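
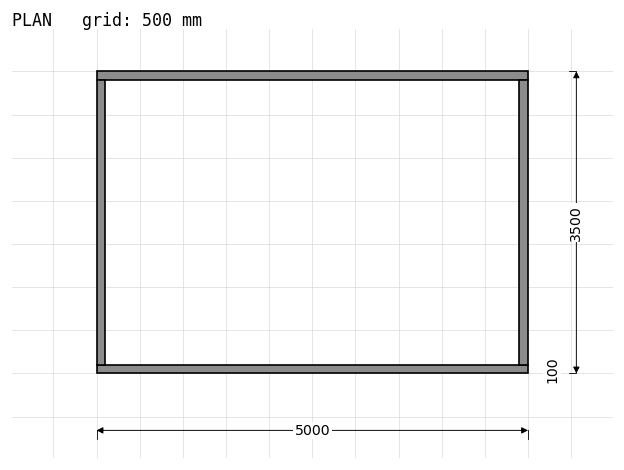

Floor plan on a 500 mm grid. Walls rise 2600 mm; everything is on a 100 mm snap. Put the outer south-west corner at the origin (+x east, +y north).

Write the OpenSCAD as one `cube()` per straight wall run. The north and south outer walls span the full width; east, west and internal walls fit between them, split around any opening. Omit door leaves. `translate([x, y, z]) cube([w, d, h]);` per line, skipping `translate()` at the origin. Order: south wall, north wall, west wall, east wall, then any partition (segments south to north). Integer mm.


cube([5000, 100, 2600]);
translate([0, 3400, 0]) cube([5000, 100, 2600]);
translate([0, 100, 0]) cube([100, 3300, 2600]);
translate([4900, 100, 0]) cube([100, 3300, 2600]);


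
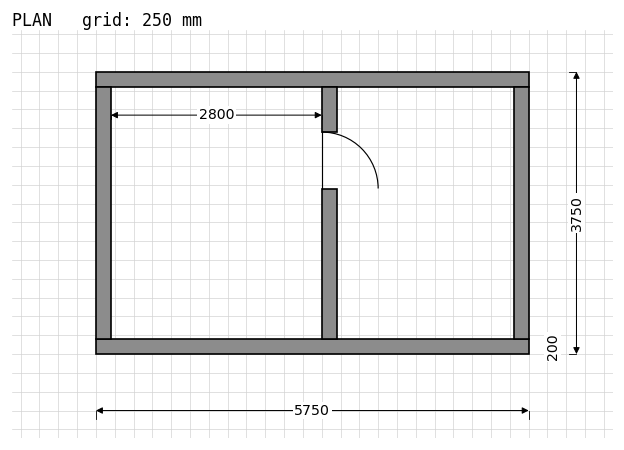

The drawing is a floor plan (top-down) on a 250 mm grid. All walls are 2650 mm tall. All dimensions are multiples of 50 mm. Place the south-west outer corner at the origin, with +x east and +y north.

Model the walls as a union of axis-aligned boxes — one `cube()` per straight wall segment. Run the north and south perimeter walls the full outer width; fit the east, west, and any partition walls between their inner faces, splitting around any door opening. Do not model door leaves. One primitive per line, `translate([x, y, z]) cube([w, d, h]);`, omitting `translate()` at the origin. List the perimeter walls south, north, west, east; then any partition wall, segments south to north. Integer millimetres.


cube([5750, 200, 2650]);
translate([0, 3550, 0]) cube([5750, 200, 2650]);
translate([0, 200, 0]) cube([200, 3350, 2650]);
translate([5550, 200, 0]) cube([200, 3350, 2650]);
translate([3000, 200, 0]) cube([200, 2000, 2650]);
translate([3000, 2950, 0]) cube([200, 600, 2650]);


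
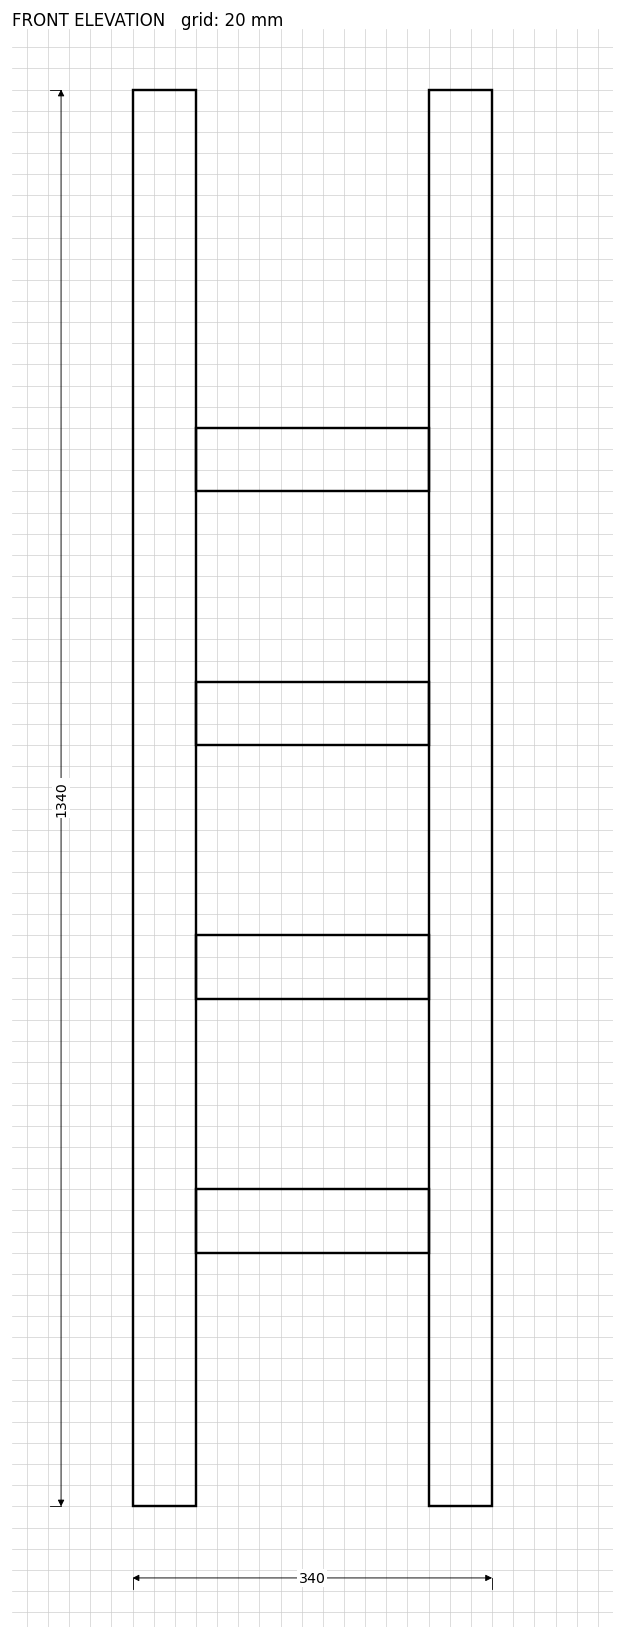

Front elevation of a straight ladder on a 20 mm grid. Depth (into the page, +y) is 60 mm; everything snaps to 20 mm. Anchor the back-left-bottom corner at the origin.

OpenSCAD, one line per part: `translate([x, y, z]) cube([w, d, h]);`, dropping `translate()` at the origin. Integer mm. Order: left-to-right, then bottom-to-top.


cube([60, 60, 1340]);
translate([60, 0, 240]) cube([220, 60, 60]);
translate([60, 0, 480]) cube([220, 60, 60]);
translate([60, 0, 720]) cube([220, 60, 60]);
translate([60, 0, 960]) cube([220, 60, 60]);
translate([280, 0, 0]) cube([60, 60, 1340]);


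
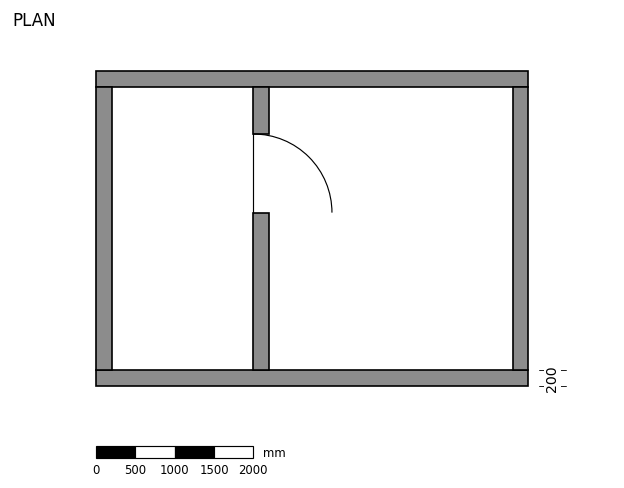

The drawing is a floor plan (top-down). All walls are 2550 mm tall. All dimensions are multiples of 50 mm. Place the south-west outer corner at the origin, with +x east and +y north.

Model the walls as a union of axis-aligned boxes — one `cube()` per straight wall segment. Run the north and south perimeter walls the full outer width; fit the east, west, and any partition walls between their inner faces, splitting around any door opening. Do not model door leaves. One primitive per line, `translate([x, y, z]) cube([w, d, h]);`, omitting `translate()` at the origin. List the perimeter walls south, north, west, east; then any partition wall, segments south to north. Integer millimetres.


cube([5500, 200, 2550]);
translate([0, 3800, 0]) cube([5500, 200, 2550]);
translate([0, 200, 0]) cube([200, 3600, 2550]);
translate([5300, 200, 0]) cube([200, 3600, 2550]);
translate([2000, 200, 0]) cube([200, 2000, 2550]);
translate([2000, 3200, 0]) cube([200, 600, 2550]);


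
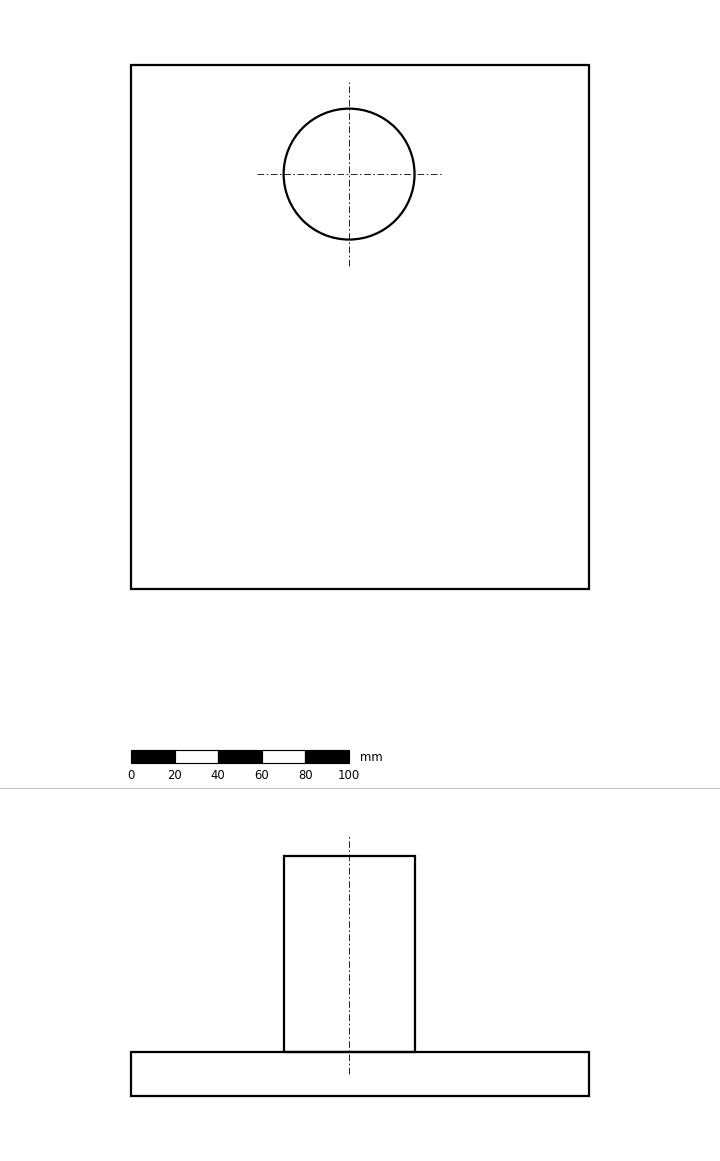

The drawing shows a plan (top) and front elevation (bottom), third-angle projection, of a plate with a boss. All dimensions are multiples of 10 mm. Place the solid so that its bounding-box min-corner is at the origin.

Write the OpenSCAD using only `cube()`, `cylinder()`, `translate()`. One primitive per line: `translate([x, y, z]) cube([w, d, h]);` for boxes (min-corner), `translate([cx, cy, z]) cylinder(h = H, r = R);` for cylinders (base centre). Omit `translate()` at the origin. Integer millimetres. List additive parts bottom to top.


cube([210, 240, 20]);
translate([100, 190, 20]) cylinder(h = 90, r = 30);


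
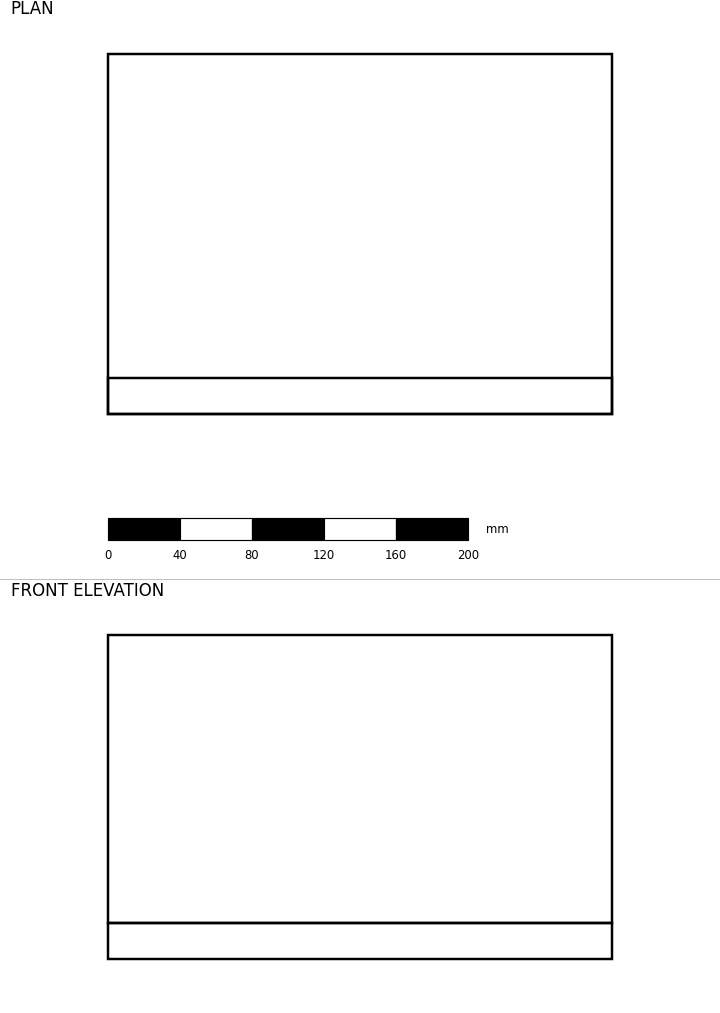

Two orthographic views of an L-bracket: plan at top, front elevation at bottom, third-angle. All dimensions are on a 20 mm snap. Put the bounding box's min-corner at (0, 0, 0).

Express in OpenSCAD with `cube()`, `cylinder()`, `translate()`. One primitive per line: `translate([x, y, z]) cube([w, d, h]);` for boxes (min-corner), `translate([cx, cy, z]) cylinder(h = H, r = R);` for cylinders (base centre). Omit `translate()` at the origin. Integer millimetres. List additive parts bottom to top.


cube([280, 200, 20]);
translate([0, 0, 20]) cube([280, 20, 160]);


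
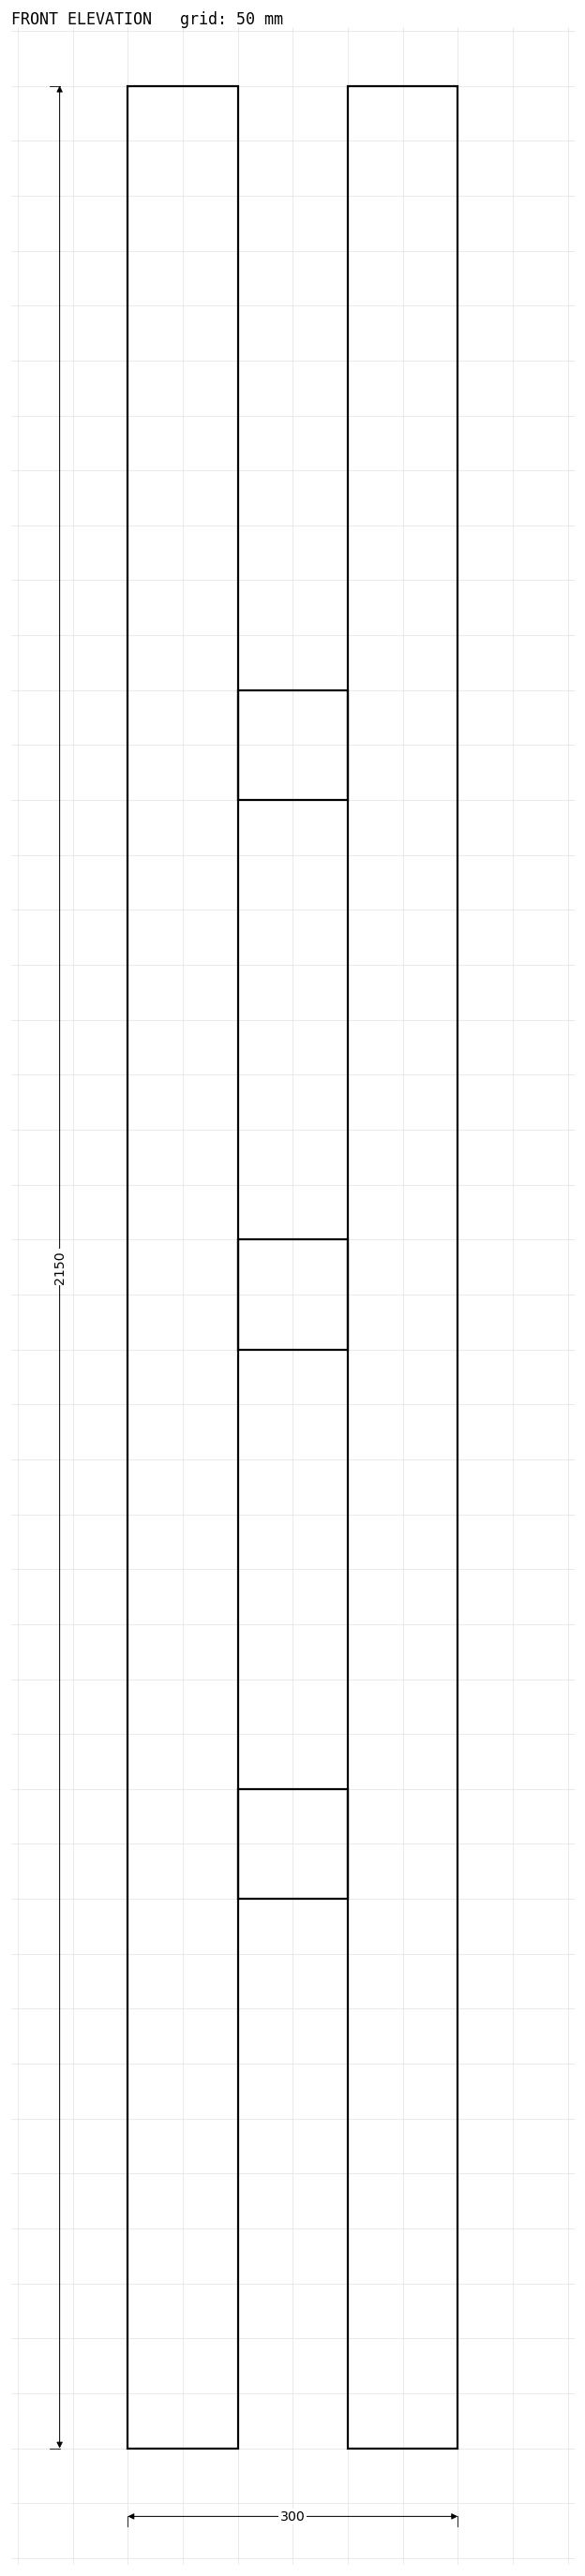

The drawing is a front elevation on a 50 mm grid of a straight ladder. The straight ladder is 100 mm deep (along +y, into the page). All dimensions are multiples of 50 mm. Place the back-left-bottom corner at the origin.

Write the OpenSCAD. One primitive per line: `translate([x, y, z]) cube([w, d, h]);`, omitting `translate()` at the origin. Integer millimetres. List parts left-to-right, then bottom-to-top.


cube([100, 100, 2150]);
translate([100, 0, 500]) cube([100, 100, 100]);
translate([100, 0, 1000]) cube([100, 100, 100]);
translate([100, 0, 1500]) cube([100, 100, 100]);
translate([200, 0, 0]) cube([100, 100, 2150]);


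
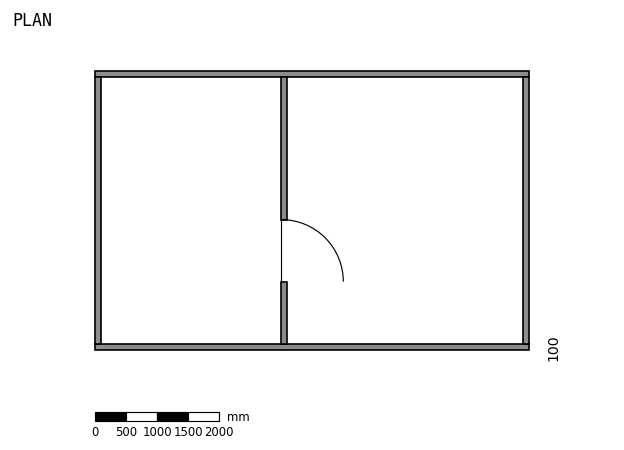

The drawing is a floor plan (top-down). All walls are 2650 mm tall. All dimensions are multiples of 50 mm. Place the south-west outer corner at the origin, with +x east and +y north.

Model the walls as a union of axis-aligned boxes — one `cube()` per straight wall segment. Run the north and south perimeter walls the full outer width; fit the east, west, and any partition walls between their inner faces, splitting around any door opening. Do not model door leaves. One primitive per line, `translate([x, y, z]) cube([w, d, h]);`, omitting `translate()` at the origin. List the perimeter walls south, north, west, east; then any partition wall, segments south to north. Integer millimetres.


cube([7000, 100, 2650]);
translate([0, 4400, 0]) cube([7000, 100, 2650]);
translate([0, 100, 0]) cube([100, 4300, 2650]);
translate([6900, 100, 0]) cube([100, 4300, 2650]);
translate([3000, 100, 0]) cube([100, 1000, 2650]);
translate([3000, 2100, 0]) cube([100, 2300, 2650]);


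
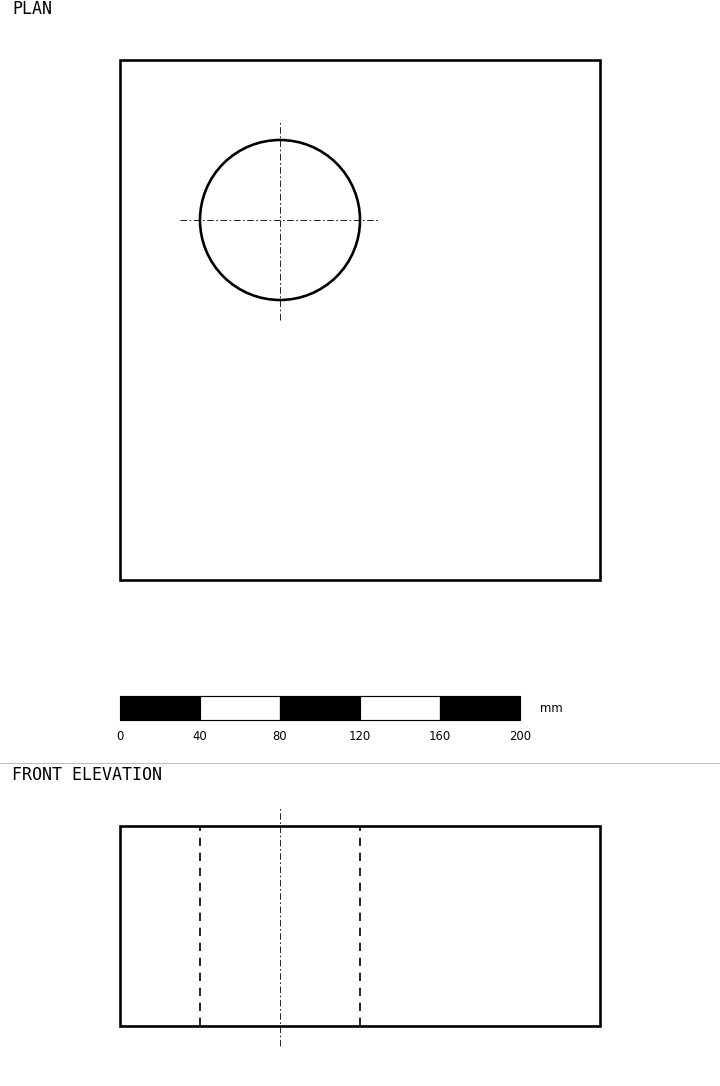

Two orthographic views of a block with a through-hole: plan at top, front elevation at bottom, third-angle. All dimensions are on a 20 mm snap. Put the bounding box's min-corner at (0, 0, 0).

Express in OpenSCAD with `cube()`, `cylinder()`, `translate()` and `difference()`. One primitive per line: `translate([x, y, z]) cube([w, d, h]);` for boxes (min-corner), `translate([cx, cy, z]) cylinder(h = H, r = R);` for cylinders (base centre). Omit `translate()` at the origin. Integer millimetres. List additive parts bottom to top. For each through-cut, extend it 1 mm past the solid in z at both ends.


difference() {
  cube([240, 260, 100]);
  translate([80, 180, -1]) cylinder(h = 102, r = 40);
}


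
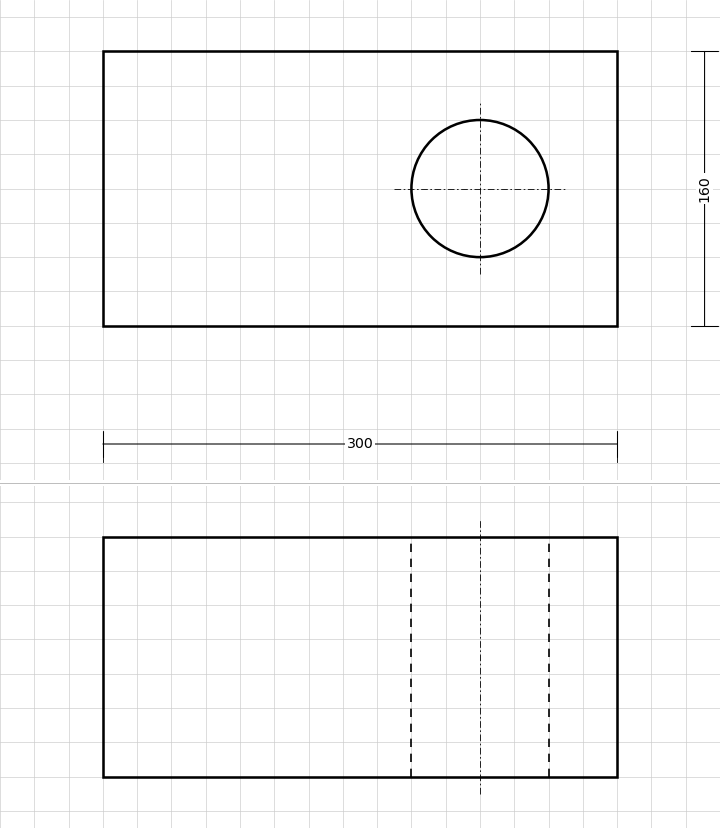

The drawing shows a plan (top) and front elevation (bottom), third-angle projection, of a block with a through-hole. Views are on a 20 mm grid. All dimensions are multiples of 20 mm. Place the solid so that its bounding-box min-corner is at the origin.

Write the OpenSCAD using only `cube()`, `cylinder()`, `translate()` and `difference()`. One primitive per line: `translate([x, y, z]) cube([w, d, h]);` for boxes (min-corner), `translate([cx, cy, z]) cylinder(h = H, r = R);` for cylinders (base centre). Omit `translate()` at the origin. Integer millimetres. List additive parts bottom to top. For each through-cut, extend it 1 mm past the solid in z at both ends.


difference() {
  cube([300, 160, 140]);
  translate([220, 80, -1]) cylinder(h = 142, r = 40);
}


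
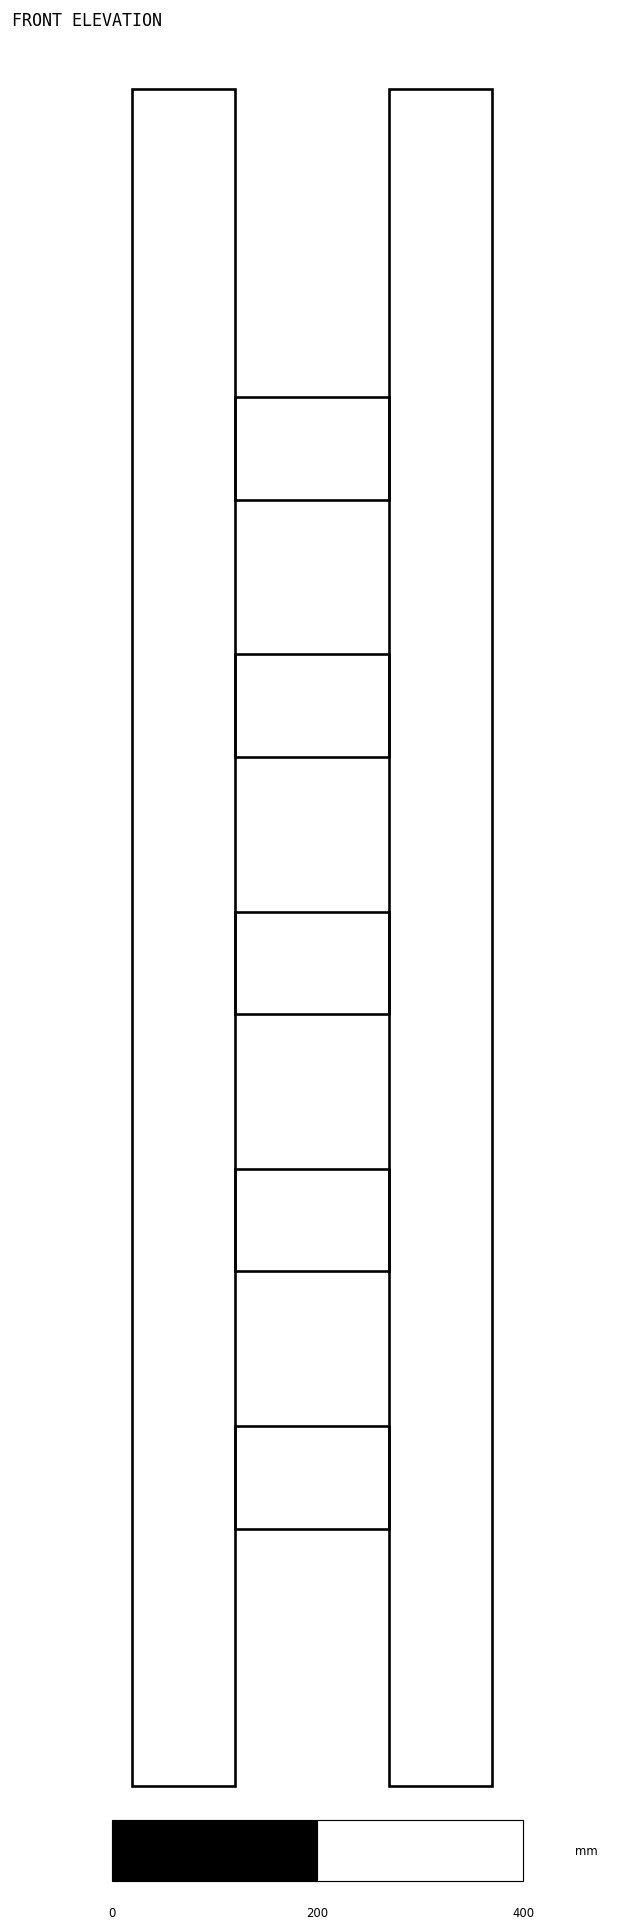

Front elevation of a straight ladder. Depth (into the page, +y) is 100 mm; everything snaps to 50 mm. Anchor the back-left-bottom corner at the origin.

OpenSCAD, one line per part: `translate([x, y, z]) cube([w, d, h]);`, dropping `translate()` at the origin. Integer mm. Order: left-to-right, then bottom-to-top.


cube([100, 100, 1650]);
translate([100, 0, 250]) cube([150, 100, 100]);
translate([100, 0, 500]) cube([150, 100, 100]);
translate([100, 0, 750]) cube([150, 100, 100]);
translate([100, 0, 1000]) cube([150, 100, 100]);
translate([100, 0, 1250]) cube([150, 100, 100]);
translate([250, 0, 0]) cube([100, 100, 1650]);


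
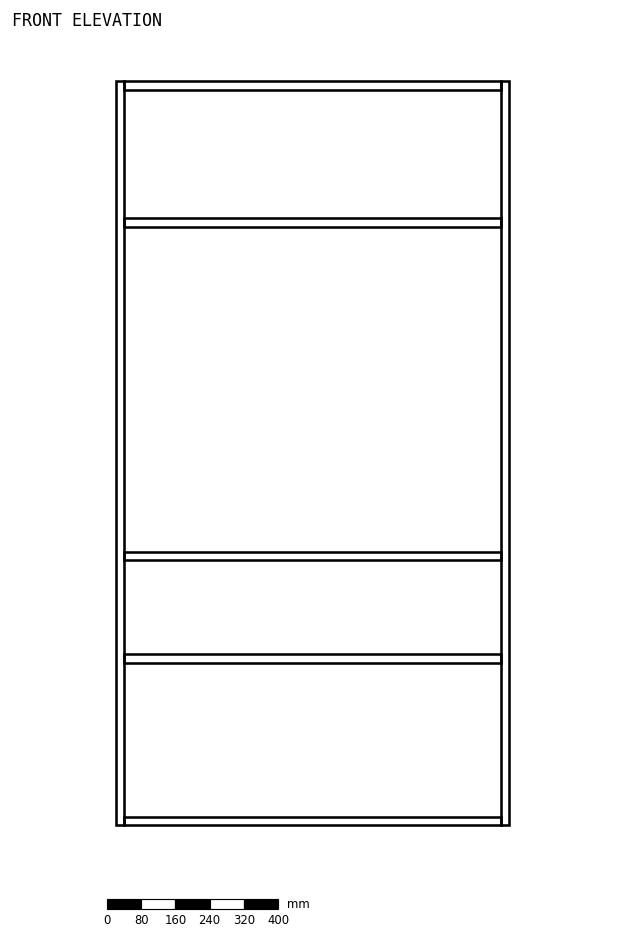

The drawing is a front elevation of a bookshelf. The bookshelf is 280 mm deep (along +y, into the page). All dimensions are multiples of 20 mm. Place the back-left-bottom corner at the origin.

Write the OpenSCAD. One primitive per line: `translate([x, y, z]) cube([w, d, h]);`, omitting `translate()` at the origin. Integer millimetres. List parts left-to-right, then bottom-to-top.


cube([20, 280, 1740]);
translate([20, 0, 0]) cube([880, 280, 20]);
translate([20, 0, 380]) cube([880, 280, 20]);
translate([20, 0, 620]) cube([880, 280, 20]);
translate([20, 0, 1400]) cube([880, 280, 20]);
translate([20, 0, 1720]) cube([880, 280, 20]);
translate([900, 0, 0]) cube([20, 280, 1740]);


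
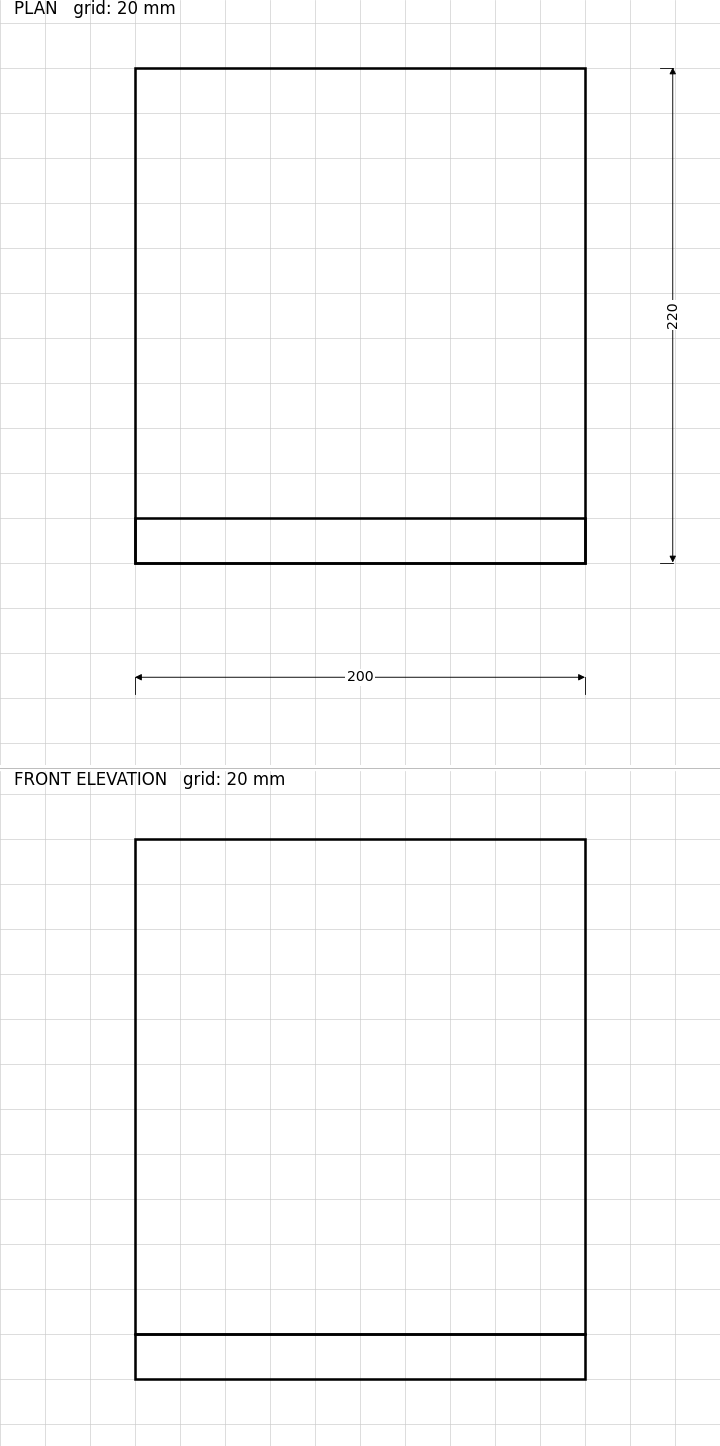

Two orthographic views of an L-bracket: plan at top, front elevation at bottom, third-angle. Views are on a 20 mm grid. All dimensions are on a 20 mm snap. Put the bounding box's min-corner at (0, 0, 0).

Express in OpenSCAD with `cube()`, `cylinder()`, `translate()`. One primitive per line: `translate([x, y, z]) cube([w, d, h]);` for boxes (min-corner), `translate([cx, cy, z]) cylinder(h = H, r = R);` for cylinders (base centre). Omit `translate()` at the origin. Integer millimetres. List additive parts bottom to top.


cube([200, 220, 20]);
translate([0, 0, 20]) cube([200, 20, 220]);


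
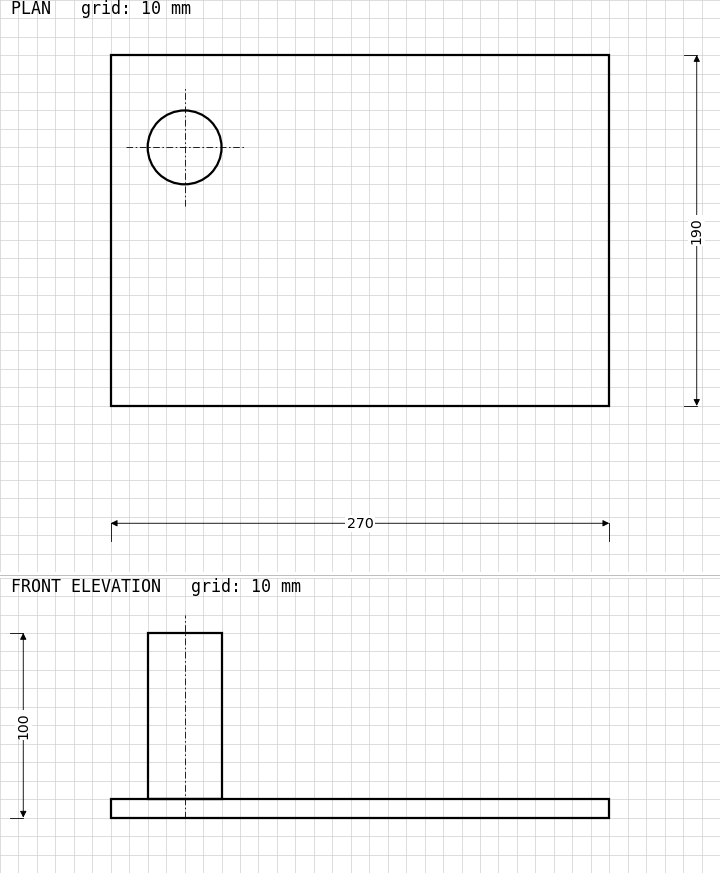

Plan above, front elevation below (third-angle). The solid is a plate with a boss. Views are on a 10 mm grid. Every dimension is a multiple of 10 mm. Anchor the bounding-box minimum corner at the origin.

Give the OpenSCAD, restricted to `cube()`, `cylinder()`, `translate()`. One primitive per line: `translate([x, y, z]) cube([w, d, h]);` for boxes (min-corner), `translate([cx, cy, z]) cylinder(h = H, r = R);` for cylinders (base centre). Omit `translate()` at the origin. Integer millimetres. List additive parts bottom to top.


cube([270, 190, 10]);
translate([40, 140, 10]) cylinder(h = 90, r = 20);


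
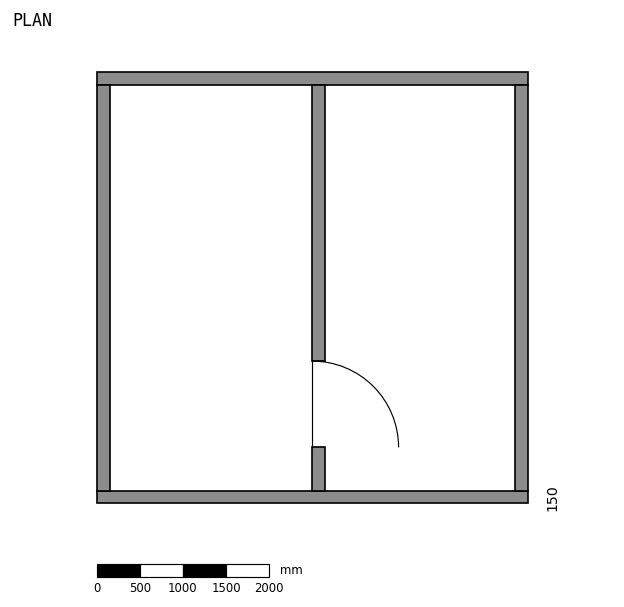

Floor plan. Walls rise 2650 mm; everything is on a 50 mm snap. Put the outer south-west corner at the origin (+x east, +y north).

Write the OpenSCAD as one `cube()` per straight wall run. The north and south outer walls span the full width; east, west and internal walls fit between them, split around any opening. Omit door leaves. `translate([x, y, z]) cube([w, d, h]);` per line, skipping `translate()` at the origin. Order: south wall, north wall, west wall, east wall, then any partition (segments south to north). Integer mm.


cube([5000, 150, 2650]);
translate([0, 4850, 0]) cube([5000, 150, 2650]);
translate([0, 150, 0]) cube([150, 4700, 2650]);
translate([4850, 150, 0]) cube([150, 4700, 2650]);
translate([2500, 150, 0]) cube([150, 500, 2650]);
translate([2500, 1650, 0]) cube([150, 3200, 2650]);


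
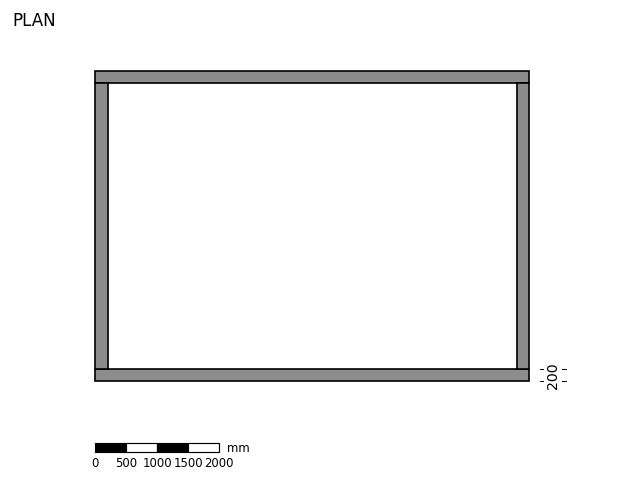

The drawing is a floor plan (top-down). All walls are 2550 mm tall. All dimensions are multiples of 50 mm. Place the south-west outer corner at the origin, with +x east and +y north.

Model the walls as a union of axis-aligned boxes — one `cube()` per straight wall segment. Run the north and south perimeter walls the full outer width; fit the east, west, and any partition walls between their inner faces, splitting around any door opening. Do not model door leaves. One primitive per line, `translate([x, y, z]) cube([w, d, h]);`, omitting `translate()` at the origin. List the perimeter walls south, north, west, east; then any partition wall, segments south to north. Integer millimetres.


cube([7000, 200, 2550]);
translate([0, 4800, 0]) cube([7000, 200, 2550]);
translate([0, 200, 0]) cube([200, 4600, 2550]);
translate([6800, 200, 0]) cube([200, 4600, 2550]);


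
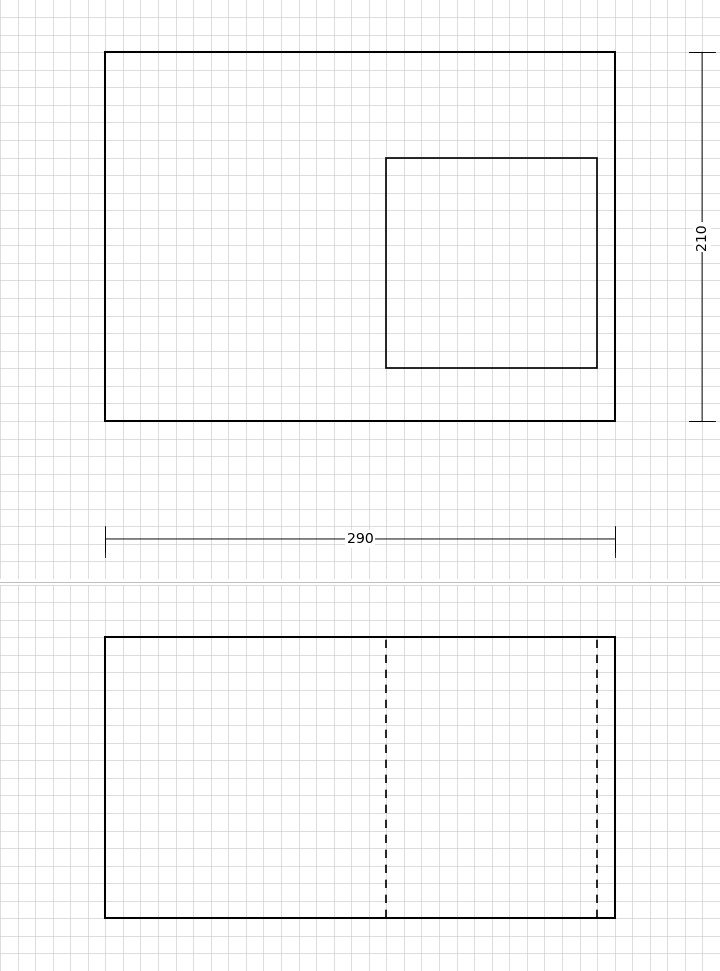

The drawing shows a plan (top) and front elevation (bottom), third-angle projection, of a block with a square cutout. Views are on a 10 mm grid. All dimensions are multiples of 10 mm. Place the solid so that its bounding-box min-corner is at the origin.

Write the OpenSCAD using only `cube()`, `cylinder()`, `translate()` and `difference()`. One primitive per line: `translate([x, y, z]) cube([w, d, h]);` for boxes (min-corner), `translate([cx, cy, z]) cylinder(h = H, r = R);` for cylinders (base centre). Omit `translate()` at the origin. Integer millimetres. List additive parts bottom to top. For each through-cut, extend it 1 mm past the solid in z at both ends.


difference() {
  cube([290, 210, 160]);
  translate([160, 30, -1]) cube([120, 120, 162]);
}


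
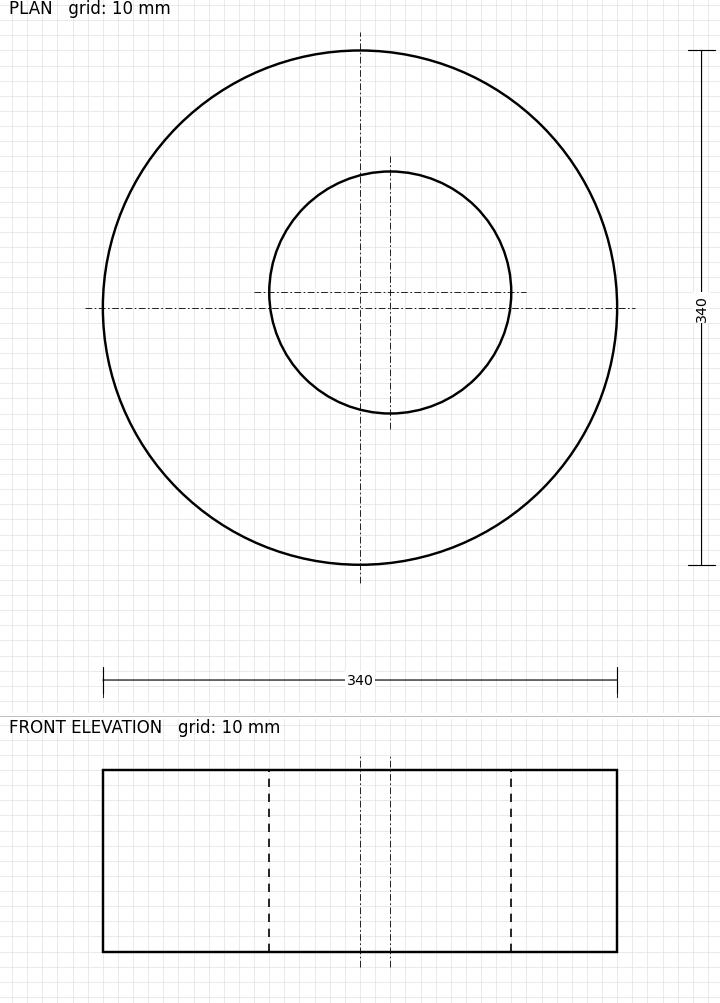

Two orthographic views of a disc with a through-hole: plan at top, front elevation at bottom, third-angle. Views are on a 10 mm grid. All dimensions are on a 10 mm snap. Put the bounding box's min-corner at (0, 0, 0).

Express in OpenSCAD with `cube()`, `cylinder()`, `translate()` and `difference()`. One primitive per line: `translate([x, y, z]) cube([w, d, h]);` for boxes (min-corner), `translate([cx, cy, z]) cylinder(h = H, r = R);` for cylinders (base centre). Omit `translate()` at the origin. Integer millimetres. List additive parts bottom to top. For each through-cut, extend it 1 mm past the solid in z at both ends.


difference() {
  translate([170, 170, 0]) cylinder(h = 120, r = 170);
  translate([190, 180, -1]) cylinder(h = 122, r = 80);
}


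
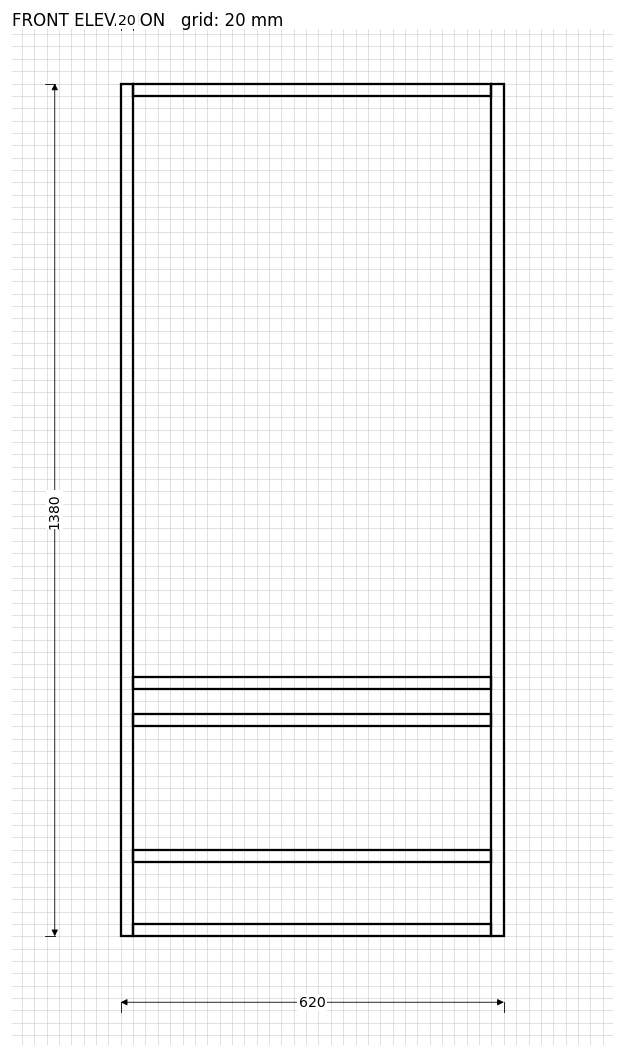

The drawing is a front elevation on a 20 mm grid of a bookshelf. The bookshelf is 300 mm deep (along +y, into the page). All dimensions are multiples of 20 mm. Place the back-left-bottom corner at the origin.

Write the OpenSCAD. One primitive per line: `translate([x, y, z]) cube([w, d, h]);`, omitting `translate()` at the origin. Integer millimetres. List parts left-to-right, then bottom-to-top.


cube([20, 300, 1380]);
translate([20, 0, 0]) cube([580, 300, 20]);
translate([20, 0, 120]) cube([580, 300, 20]);
translate([20, 0, 340]) cube([580, 300, 20]);
translate([20, 0, 400]) cube([580, 300, 20]);
translate([20, 0, 1360]) cube([580, 300, 20]);
translate([600, 0, 0]) cube([20, 300, 1380]);


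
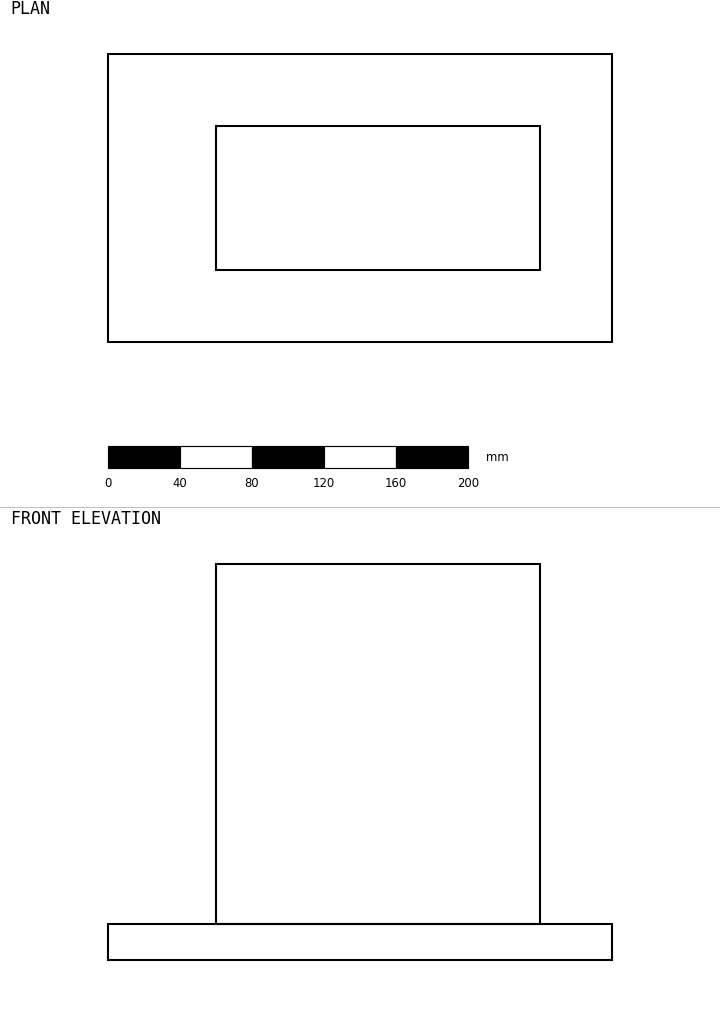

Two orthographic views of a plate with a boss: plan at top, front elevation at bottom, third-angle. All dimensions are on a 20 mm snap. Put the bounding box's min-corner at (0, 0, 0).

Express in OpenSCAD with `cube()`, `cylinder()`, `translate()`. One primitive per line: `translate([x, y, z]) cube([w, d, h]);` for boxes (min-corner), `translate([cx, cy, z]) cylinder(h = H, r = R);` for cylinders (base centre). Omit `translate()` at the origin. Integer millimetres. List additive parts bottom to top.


cube([280, 160, 20]);
translate([60, 40, 20]) cube([180, 80, 200]);


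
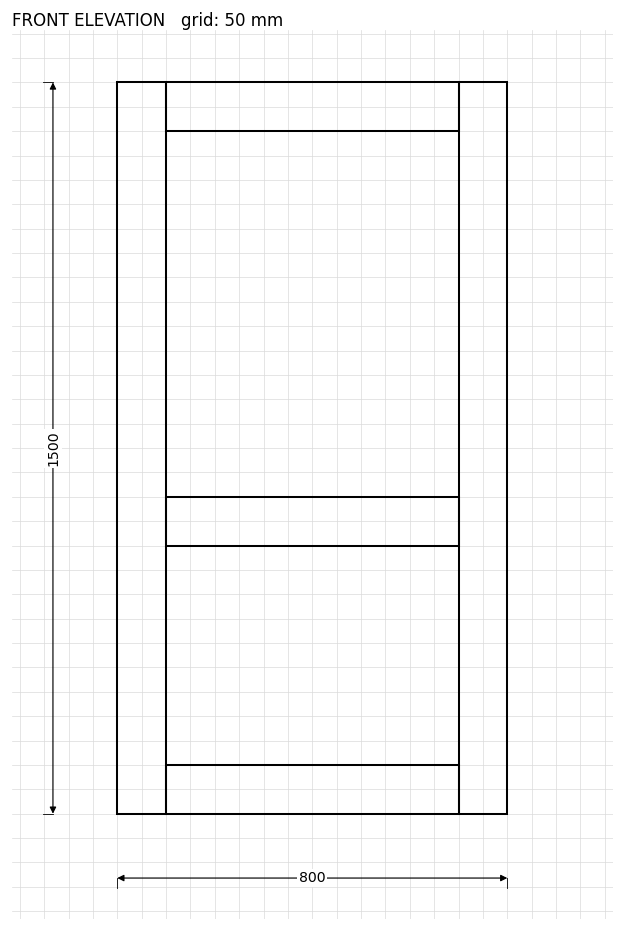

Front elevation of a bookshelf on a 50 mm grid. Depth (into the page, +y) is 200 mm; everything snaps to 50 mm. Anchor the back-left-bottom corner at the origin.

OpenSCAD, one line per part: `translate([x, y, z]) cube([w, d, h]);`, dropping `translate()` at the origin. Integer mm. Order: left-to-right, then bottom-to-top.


cube([100, 200, 1500]);
translate([100, 0, 0]) cube([600, 200, 100]);
translate([100, 0, 550]) cube([600, 200, 100]);
translate([100, 0, 1400]) cube([600, 200, 100]);
translate([700, 0, 0]) cube([100, 200, 1500]);


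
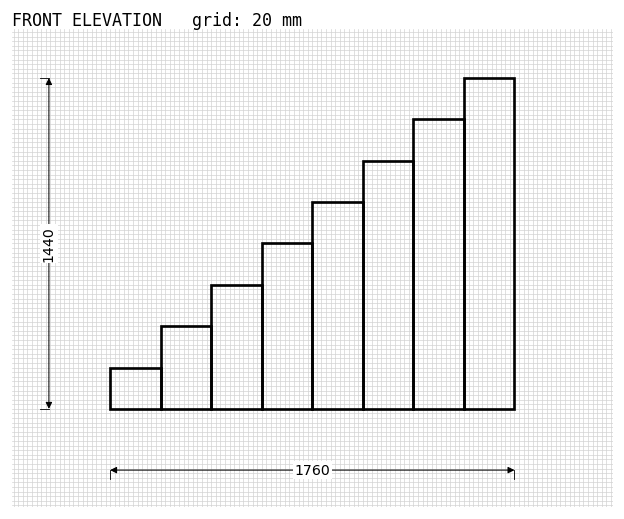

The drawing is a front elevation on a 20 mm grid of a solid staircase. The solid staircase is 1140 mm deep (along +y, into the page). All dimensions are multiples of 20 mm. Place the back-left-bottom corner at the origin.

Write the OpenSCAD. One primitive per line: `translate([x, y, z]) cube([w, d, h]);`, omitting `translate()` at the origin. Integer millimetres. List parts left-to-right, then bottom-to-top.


cube([220, 1140, 180]);
translate([220, 0, 0]) cube([220, 1140, 360]);
translate([440, 0, 0]) cube([220, 1140, 540]);
translate([660, 0, 0]) cube([220, 1140, 720]);
translate([880, 0, 0]) cube([220, 1140, 900]);
translate([1100, 0, 0]) cube([220, 1140, 1080]);
translate([1320, 0, 0]) cube([220, 1140, 1260]);
translate([1540, 0, 0]) cube([220, 1140, 1440]);


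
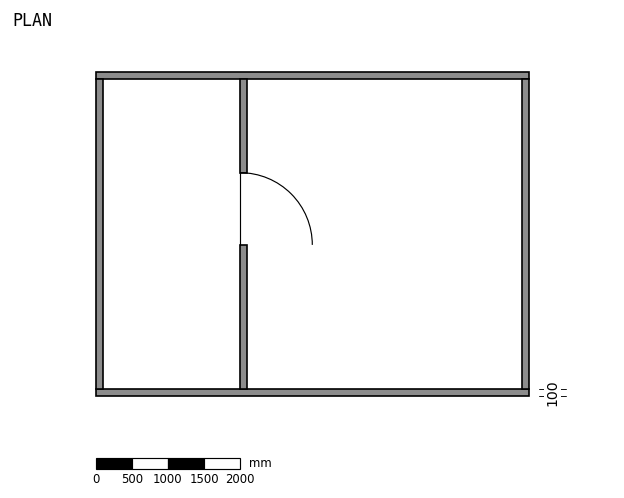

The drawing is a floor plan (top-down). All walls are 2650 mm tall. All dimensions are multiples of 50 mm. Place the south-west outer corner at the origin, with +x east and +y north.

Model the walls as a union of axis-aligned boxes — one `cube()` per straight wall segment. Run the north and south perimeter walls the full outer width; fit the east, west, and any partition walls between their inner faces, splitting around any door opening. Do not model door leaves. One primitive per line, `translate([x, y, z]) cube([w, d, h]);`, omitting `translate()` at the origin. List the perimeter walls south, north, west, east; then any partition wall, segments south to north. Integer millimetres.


cube([6000, 100, 2650]);
translate([0, 4400, 0]) cube([6000, 100, 2650]);
translate([0, 100, 0]) cube([100, 4300, 2650]);
translate([5900, 100, 0]) cube([100, 4300, 2650]);
translate([2000, 100, 0]) cube([100, 2000, 2650]);
translate([2000, 3100, 0]) cube([100, 1300, 2650]);


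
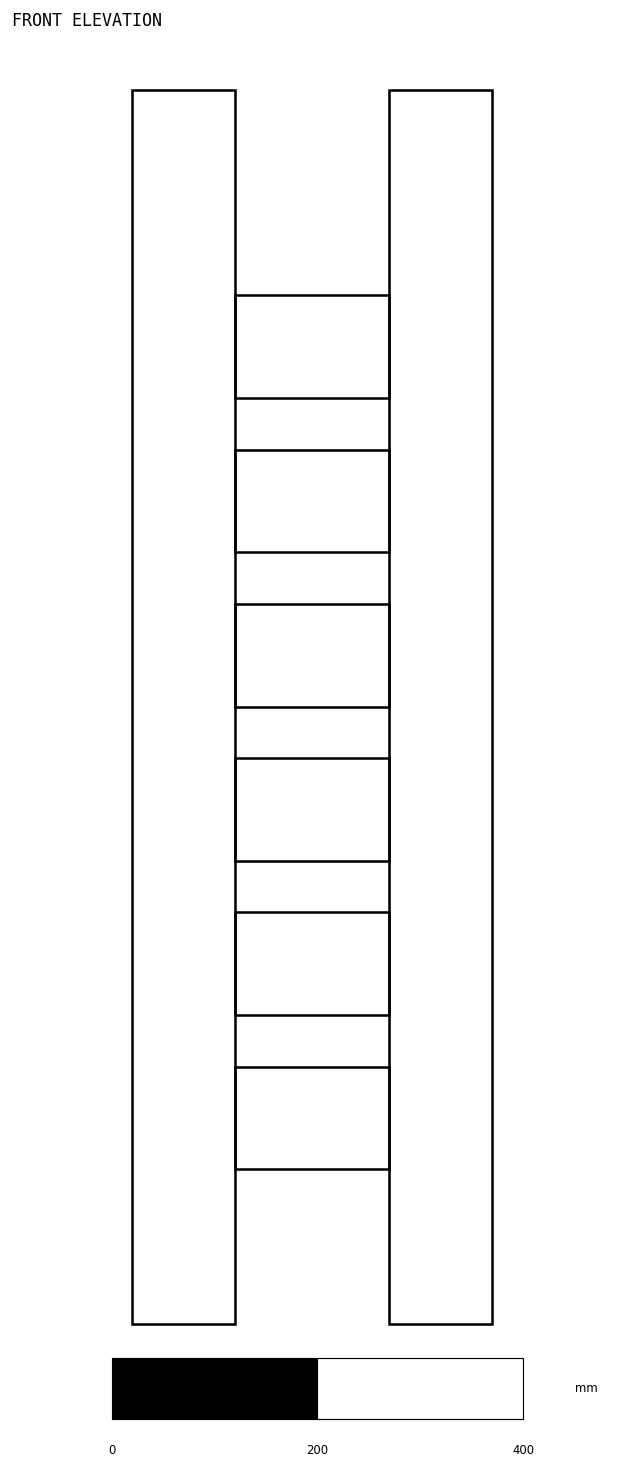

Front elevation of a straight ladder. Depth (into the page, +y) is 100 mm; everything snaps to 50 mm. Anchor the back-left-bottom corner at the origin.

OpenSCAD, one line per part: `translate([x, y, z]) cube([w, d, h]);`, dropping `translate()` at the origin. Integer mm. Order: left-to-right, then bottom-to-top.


cube([100, 100, 1200]);
translate([100, 0, 150]) cube([150, 100, 100]);
translate([100, 0, 300]) cube([150, 100, 100]);
translate([100, 0, 450]) cube([150, 100, 100]);
translate([100, 0, 600]) cube([150, 100, 100]);
translate([100, 0, 750]) cube([150, 100, 100]);
translate([100, 0, 900]) cube([150, 100, 100]);
translate([250, 0, 0]) cube([100, 100, 1200]);


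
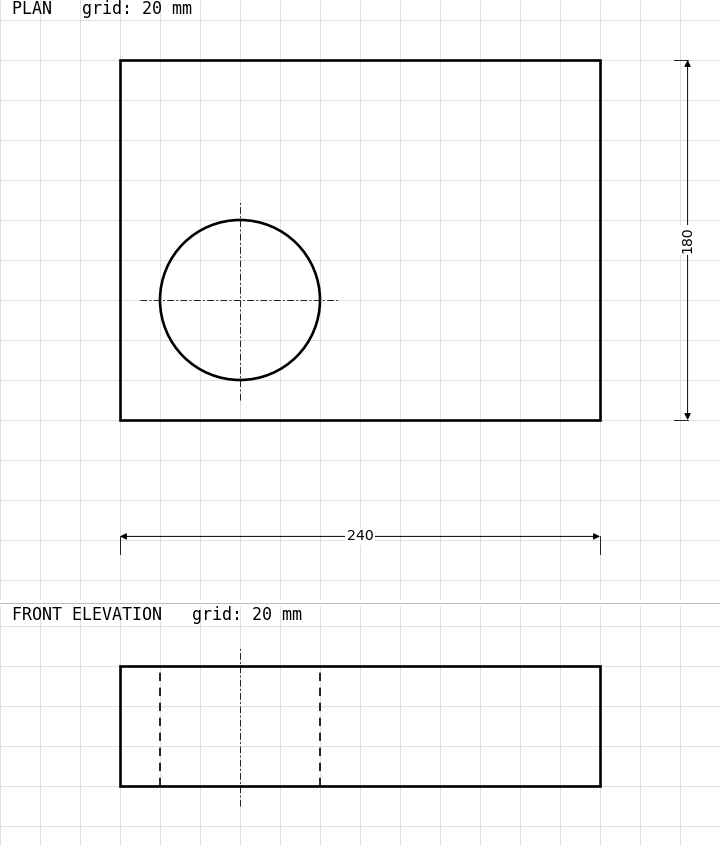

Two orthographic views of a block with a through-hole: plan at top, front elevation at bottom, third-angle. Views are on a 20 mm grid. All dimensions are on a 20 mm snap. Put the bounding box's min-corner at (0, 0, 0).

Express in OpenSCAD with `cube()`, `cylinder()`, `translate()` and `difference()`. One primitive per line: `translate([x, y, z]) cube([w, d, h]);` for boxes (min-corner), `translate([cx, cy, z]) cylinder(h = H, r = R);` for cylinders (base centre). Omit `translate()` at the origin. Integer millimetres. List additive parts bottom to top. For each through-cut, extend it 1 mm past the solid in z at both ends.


difference() {
  cube([240, 180, 60]);
  translate([60, 60, -1]) cylinder(h = 62, r = 40);
}


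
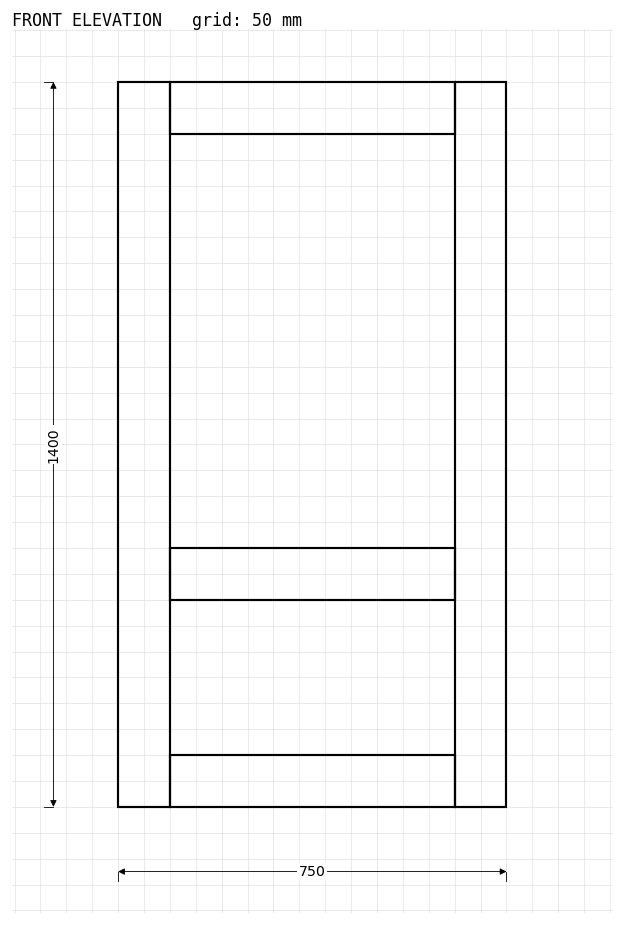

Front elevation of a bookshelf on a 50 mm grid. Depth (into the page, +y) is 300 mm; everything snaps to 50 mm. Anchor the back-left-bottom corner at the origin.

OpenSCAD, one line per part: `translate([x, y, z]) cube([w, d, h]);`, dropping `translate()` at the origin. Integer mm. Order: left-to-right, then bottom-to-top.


cube([100, 300, 1400]);
translate([100, 0, 0]) cube([550, 300, 100]);
translate([100, 0, 400]) cube([550, 300, 100]);
translate([100, 0, 1300]) cube([550, 300, 100]);
translate([650, 0, 0]) cube([100, 300, 1400]);


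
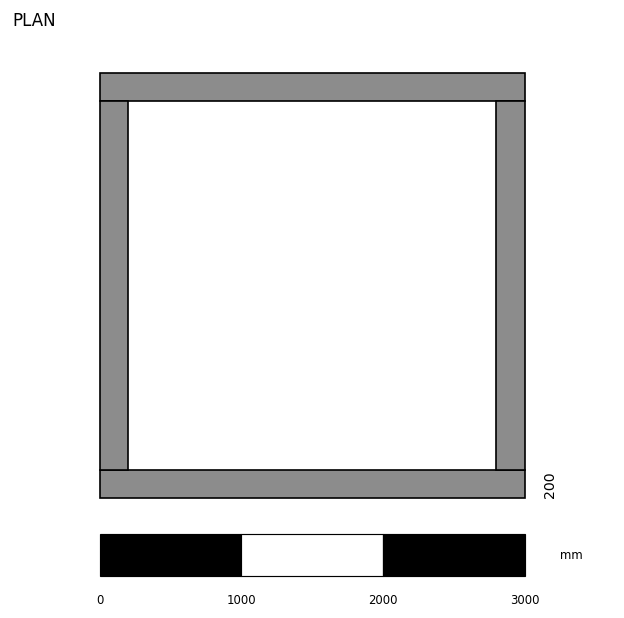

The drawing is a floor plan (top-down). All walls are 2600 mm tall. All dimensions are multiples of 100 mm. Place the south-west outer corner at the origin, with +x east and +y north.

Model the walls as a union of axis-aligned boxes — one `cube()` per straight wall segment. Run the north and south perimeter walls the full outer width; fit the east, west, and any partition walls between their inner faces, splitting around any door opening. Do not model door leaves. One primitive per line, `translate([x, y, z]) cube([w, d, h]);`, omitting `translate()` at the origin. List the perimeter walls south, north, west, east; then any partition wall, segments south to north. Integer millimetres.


cube([3000, 200, 2600]);
translate([0, 2800, 0]) cube([3000, 200, 2600]);
translate([0, 200, 0]) cube([200, 2600, 2600]);
translate([2800, 200, 0]) cube([200, 2600, 2600]);


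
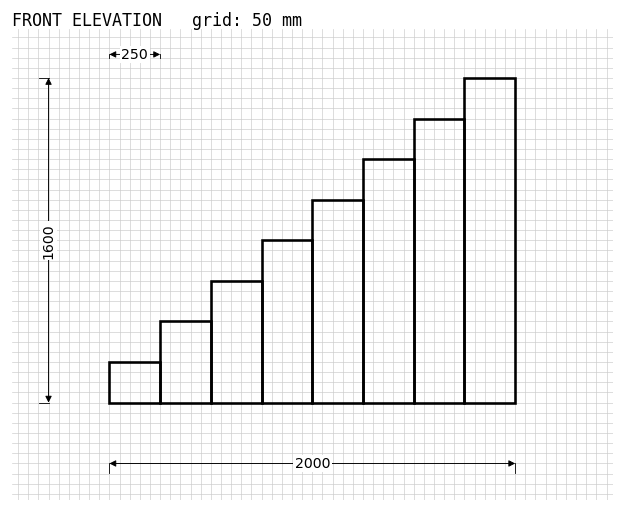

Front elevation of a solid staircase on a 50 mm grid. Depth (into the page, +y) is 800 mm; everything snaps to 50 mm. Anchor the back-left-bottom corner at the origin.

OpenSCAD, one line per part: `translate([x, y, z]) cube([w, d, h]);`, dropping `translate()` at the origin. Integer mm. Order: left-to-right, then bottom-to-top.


cube([250, 800, 200]);
translate([250, 0, 0]) cube([250, 800, 400]);
translate([500, 0, 0]) cube([250, 800, 600]);
translate([750, 0, 0]) cube([250, 800, 800]);
translate([1000, 0, 0]) cube([250, 800, 1000]);
translate([1250, 0, 0]) cube([250, 800, 1200]);
translate([1500, 0, 0]) cube([250, 800, 1400]);
translate([1750, 0, 0]) cube([250, 800, 1600]);


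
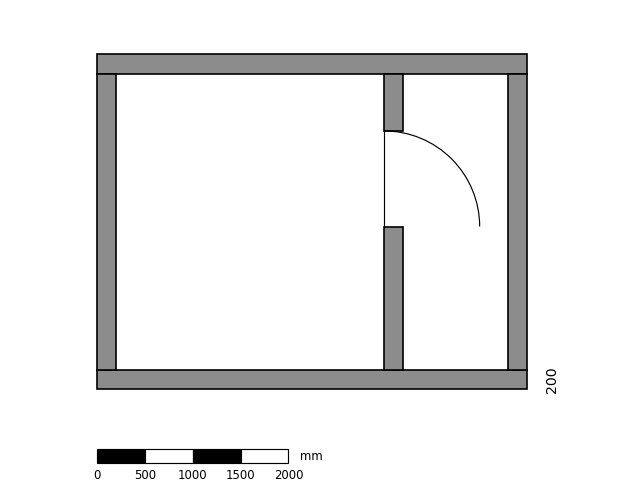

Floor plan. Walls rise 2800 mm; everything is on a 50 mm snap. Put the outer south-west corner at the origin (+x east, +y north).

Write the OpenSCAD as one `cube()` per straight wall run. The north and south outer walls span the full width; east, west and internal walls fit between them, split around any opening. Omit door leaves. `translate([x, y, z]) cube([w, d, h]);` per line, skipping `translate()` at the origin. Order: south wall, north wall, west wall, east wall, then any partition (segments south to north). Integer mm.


cube([4500, 200, 2800]);
translate([0, 3300, 0]) cube([4500, 200, 2800]);
translate([0, 200, 0]) cube([200, 3100, 2800]);
translate([4300, 200, 0]) cube([200, 3100, 2800]);
translate([3000, 200, 0]) cube([200, 1500, 2800]);
translate([3000, 2700, 0]) cube([200, 600, 2800]);


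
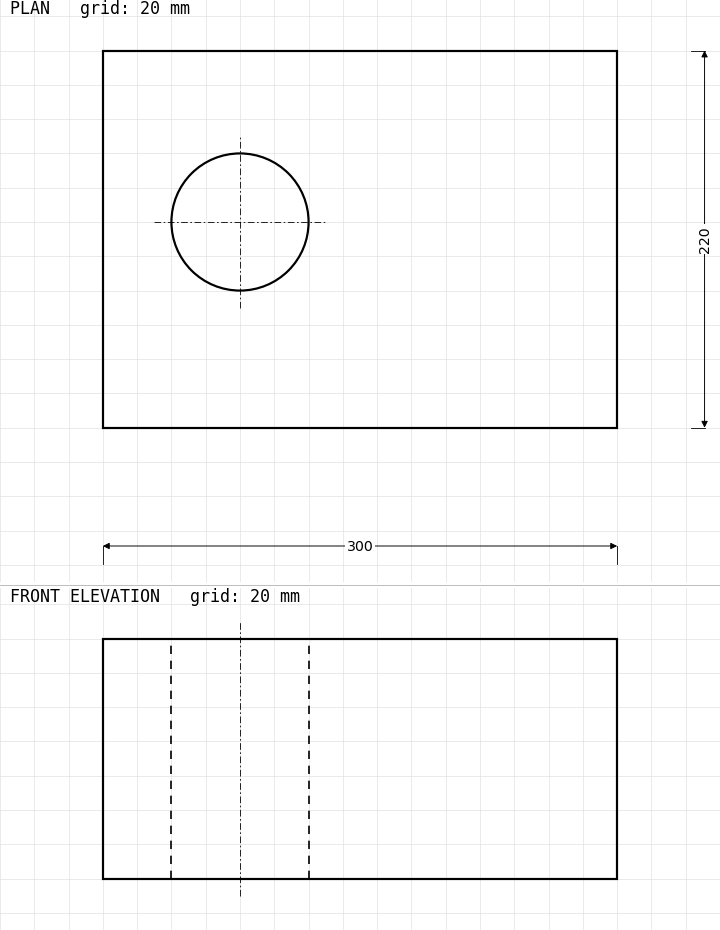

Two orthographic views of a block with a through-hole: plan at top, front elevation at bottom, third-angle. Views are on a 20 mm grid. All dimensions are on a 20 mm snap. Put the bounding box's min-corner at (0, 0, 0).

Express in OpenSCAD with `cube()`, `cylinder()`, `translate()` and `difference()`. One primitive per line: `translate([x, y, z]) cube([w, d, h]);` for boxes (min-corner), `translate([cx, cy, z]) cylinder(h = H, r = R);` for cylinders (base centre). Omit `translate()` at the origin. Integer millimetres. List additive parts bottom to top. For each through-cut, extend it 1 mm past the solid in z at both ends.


difference() {
  cube([300, 220, 140]);
  translate([80, 120, -1]) cylinder(h = 142, r = 40);
}


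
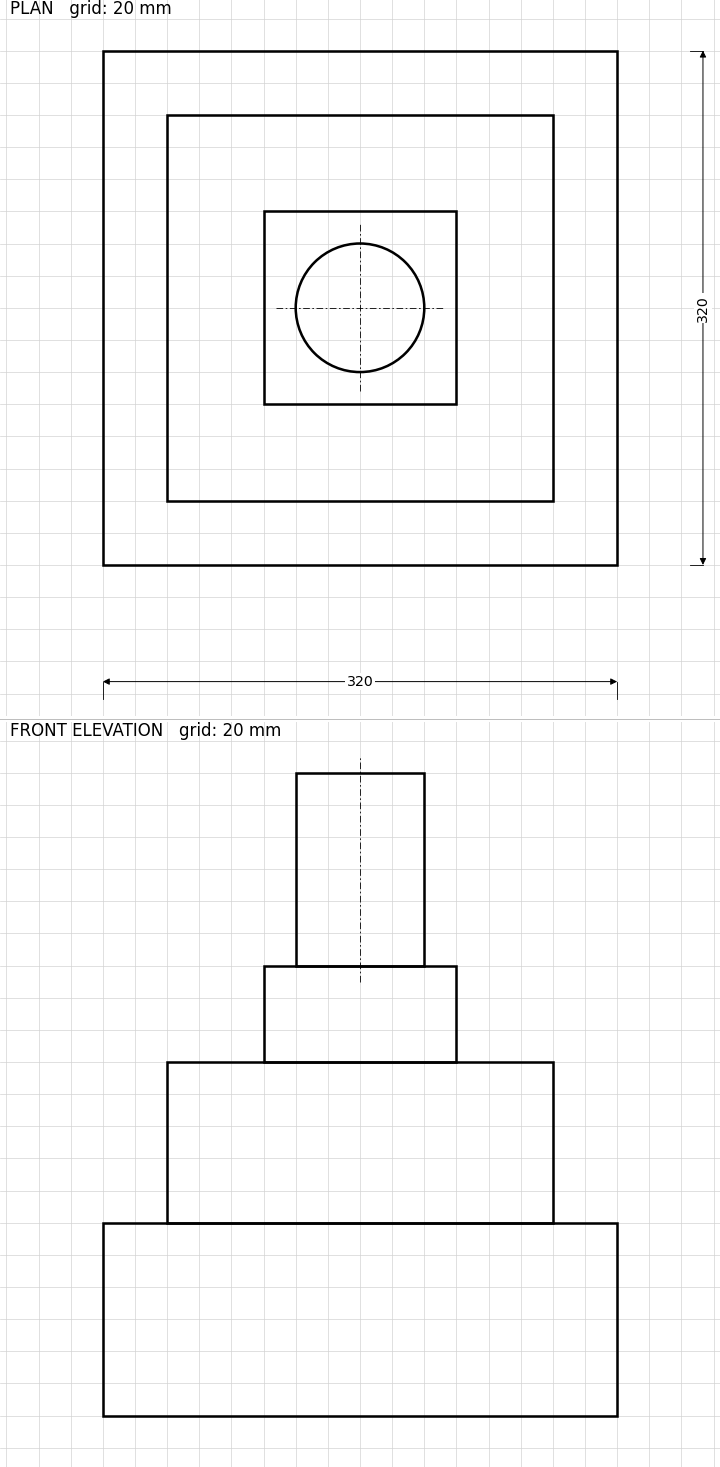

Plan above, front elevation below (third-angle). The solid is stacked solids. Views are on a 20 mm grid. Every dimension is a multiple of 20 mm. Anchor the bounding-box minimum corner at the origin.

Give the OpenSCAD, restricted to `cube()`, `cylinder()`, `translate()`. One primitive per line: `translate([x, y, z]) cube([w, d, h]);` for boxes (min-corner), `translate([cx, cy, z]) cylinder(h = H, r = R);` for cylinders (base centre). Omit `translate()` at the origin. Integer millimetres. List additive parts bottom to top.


cube([320, 320, 120]);
translate([40, 40, 120]) cube([240, 240, 100]);
translate([100, 100, 220]) cube([120, 120, 60]);
translate([160, 160, 280]) cylinder(h = 120, r = 40);


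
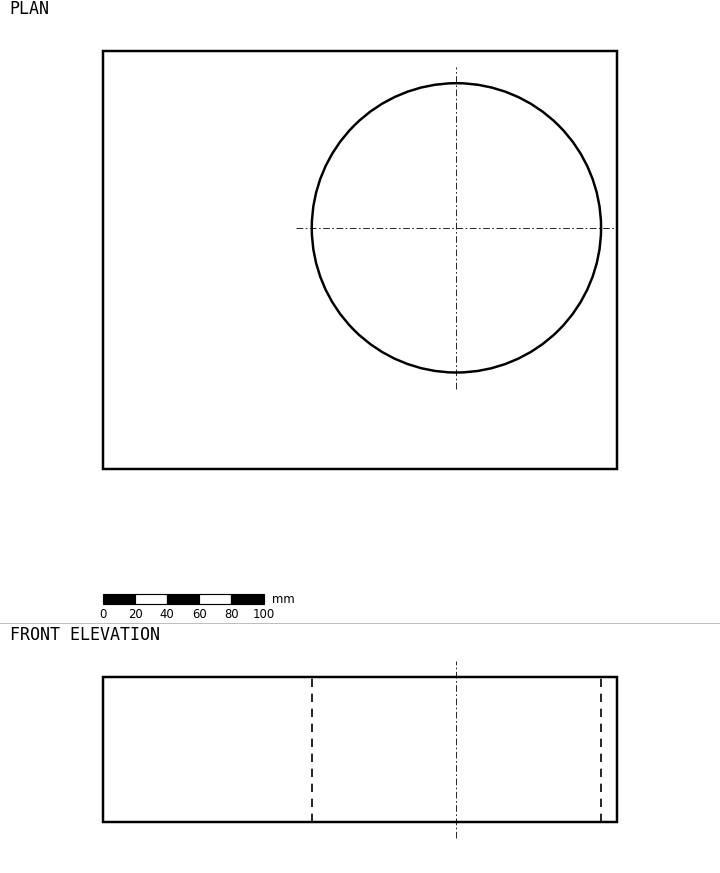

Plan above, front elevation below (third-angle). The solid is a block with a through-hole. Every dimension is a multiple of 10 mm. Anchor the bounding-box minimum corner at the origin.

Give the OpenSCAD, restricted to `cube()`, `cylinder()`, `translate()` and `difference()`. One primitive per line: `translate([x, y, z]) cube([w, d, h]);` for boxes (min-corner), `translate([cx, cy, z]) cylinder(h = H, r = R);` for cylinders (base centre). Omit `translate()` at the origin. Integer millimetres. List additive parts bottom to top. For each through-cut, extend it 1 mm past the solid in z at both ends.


difference() {
  cube([320, 260, 90]);
  translate([220, 150, -1]) cylinder(h = 92, r = 90);
}


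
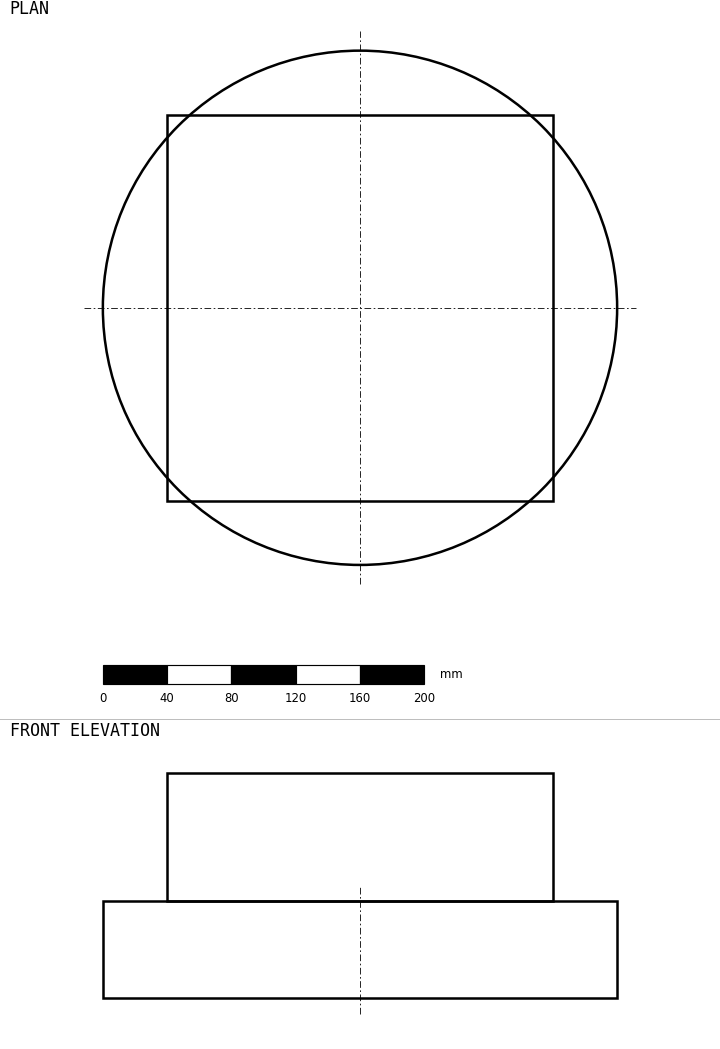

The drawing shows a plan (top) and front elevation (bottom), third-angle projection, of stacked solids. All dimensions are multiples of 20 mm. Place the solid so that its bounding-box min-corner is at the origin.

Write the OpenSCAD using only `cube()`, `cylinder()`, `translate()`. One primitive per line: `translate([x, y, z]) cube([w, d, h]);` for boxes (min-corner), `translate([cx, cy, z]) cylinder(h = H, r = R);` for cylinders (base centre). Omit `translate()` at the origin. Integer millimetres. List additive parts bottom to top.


translate([160, 160, 0]) cylinder(h = 60, r = 160);
translate([40, 40, 60]) cube([240, 240, 80]);


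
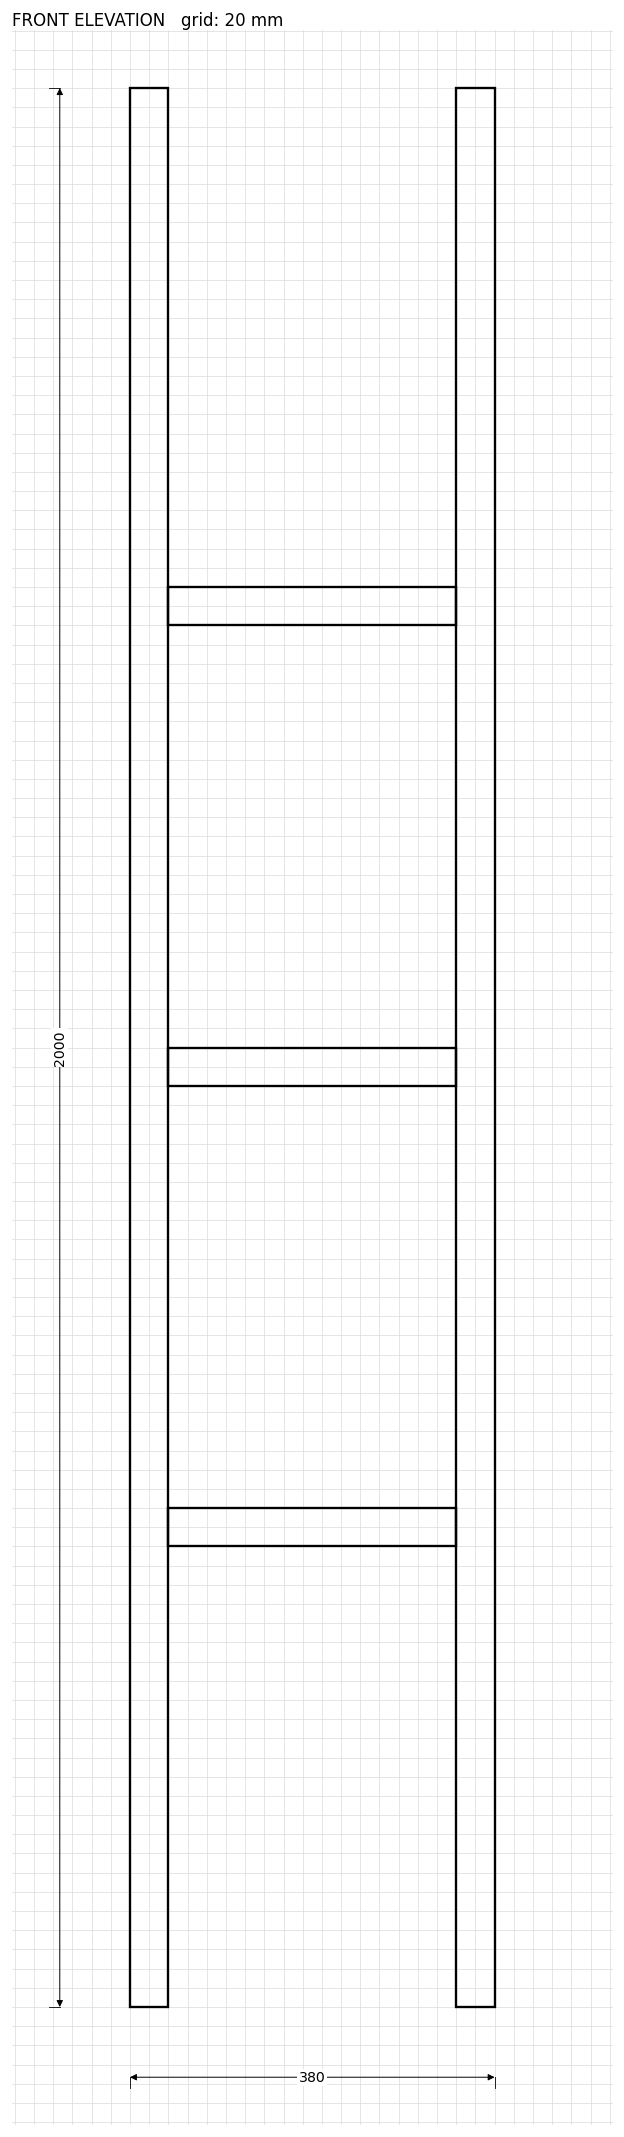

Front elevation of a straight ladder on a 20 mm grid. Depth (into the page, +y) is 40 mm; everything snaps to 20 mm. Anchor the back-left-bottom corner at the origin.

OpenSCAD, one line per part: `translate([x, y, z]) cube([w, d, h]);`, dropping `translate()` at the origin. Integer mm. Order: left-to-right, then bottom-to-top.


cube([40, 40, 2000]);
translate([40, 0, 480]) cube([300, 40, 40]);
translate([40, 0, 960]) cube([300, 40, 40]);
translate([40, 0, 1440]) cube([300, 40, 40]);
translate([340, 0, 0]) cube([40, 40, 2000]);
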